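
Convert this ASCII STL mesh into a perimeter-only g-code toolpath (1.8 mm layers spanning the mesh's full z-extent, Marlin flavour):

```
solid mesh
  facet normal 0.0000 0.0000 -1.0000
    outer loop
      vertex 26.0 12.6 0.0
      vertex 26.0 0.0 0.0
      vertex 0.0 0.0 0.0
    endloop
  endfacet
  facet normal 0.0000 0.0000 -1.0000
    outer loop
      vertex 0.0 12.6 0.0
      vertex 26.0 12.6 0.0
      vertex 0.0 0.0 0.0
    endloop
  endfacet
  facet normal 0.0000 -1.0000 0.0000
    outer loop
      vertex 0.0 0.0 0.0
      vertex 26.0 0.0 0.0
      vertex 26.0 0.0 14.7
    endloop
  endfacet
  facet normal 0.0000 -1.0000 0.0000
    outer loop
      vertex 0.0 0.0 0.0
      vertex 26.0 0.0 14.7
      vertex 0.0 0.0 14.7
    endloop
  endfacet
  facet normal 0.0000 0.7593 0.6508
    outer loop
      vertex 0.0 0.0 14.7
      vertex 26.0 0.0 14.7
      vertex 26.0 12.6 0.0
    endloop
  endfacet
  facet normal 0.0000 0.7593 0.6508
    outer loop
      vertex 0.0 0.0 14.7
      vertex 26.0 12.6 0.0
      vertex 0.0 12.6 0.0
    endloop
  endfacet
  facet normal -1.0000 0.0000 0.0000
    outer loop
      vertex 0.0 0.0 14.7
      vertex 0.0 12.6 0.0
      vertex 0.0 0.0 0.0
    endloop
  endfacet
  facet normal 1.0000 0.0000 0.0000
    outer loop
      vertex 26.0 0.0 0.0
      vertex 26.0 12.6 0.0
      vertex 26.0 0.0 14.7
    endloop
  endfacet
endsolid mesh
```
; perimeter-only toolpath
G21 ; units = mm
G90 ; absolute positioning
G28 ; home
; layer 1
G0 Z1.8
G0 X0.0 Y0.0
G1 X26.0 Y0.0
G1 X26.0 Y11.0
G1 X0.0 Y11.0
G1 X0.0 Y0.0
; layer 2
G0 Z3.7
G0 X0.0 Y0.0
G1 X26.0 Y0.0
G1 X26.0 Y9.4
G1 X0.0 Y9.4
G1 X0.0 Y0.0
; layer 3
G0 Z5.5
G0 X0.0 Y0.0
G1 X26.0 Y0.0
G1 X26.0 Y7.9
G1 X0.0 Y7.9
G1 X0.0 Y0.0
; layer 4
G0 Z7.3
G0 X0.0 Y0.0
G1 X26.0 Y0.0
G1 X26.0 Y6.3
G1 X0.0 Y6.3
G1 X0.0 Y0.0
; layer 5
G0 Z9.2
G0 X0.0 Y0.0
G1 X26.0 Y0.0
G1 X26.0 Y4.7
G1 X0.0 Y4.7
G1 X0.0 Y0.0
; layer 6
G0 Z11.0
G0 X0.0 Y0.0
G1 X26.0 Y0.0
G1 X26.0 Y3.2
G1 X0.0 Y3.2
G1 X0.0 Y0.0
; layer 7
G0 Z12.9
G0 X0.0 Y0.0
G1 X26.0 Y0.0
G1 X26.0 Y1.6
G1 X0.0 Y1.6
G1 X0.0 Y0.0
M2 ; end

The solid is a wedge (ramp): 26 × 12.6 mm base, rising to 14.7 mm along the y=0 edge and sloping linearly to z=0 at y=12.6. Slicing at Δz = 1.8 mm — 8 equal slices spanning the solid's height, so layer i sits at z = i·h/8 — gives 7 non-empty perimeters. Each is a 4-segment closed polygon; G0 lifts to the layer z and rapids to the start vertex, then G1 traces the edges. The cross-section shrinks linearly with z (the slice at the apex is degenerate and omitted).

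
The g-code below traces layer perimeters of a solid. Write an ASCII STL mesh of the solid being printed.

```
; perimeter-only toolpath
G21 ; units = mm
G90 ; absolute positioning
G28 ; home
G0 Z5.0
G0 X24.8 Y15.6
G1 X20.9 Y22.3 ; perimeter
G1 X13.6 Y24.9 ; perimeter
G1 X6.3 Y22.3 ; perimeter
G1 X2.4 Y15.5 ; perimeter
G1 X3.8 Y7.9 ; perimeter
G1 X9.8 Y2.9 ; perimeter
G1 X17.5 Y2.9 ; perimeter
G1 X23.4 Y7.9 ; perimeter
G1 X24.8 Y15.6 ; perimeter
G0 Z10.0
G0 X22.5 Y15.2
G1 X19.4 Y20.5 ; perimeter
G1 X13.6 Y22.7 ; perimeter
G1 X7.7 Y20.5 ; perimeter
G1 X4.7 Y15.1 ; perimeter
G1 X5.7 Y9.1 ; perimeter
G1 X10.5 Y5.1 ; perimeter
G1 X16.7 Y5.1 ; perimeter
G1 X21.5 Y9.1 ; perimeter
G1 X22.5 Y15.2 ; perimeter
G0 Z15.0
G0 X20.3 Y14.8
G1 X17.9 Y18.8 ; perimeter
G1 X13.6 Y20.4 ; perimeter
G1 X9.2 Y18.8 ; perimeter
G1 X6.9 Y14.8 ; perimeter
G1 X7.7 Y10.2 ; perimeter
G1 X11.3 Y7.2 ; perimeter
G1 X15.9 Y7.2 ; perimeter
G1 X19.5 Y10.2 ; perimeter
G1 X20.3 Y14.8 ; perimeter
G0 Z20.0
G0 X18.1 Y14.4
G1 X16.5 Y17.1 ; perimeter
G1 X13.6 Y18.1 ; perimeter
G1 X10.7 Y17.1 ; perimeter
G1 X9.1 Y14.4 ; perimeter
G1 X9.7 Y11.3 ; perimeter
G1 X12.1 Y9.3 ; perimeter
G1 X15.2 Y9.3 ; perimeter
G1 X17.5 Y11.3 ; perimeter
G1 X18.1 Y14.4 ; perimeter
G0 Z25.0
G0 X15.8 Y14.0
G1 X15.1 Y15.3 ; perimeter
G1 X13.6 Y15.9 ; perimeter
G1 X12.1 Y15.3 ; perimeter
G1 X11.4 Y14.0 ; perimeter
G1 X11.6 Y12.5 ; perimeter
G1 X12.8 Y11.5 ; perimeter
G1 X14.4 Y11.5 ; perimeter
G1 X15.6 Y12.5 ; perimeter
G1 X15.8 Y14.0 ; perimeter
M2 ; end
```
solid part
  facet normal 0.0000 0.0000 -1.0000
    outer loop
      vertex 13.6 27.2 0.0
      vertex 22.3 24.0 0.0
      vertex 27.0 16.0 0.0
    endloop
  endfacet
  facet normal 0.0000 0.0000 -1.0000
    outer loop
      vertex 4.8 24.0 0.0
      vertex 13.6 27.2 0.0
      vertex 27.0 16.0 0.0
    endloop
  endfacet
  facet normal 0.0000 0.0000 -1.0000
    outer loop
      vertex 0.2 15.9 0.0
      vertex 4.8 24.0 0.0
      vertex 27.0 16.0 0.0
    endloop
  endfacet
  facet normal 0.0000 0.0000 -1.0000
    outer loop
      vertex 1.8 6.8 0.0
      vertex 0.2 15.9 0.0
      vertex 27.0 16.0 0.0
    endloop
  endfacet
  facet normal 0.0000 0.0000 -1.0000
    outer loop
      vertex 9.0 0.8 0.0
      vertex 1.8 6.8 0.0
      vertex 27.0 16.0 0.0
    endloop
  endfacet
  facet normal 0.0000 0.0000 -1.0000
    outer loop
      vertex 18.3 0.8 0.0
      vertex 9.0 0.8 0.0
      vertex 27.0 16.0 0.0
    endloop
  endfacet
  facet normal 0.0000 0.0000 -1.0000
    outer loop
      vertex 25.4 6.8 0.0
      vertex 18.3 0.8 0.0
      vertex 27.0 16.0 0.0
    endloop
  endfacet
  facet normal 0.7933 0.4661 0.3916
    outer loop
      vertex 27.0 16.0 0.0
      vertex 22.3 24.0 0.0
      vertex 13.6 13.6 30.0
    endloop
  endfacet
  facet normal 0.3176 0.8636 0.3915
    outer loop
      vertex 22.3 24.0 0.0
      vertex 13.6 27.2 0.0
      vertex 13.6 13.6 30.0
    endloop
  endfacet
  facet normal -0.3144 0.8646 0.3920
    outer loop
      vertex 13.6 27.2 0.0
      vertex 4.8 24.0 0.0
      vertex 13.6 13.6 30.0
    endloop
  endfacet
  facet normal -0.7999 0.4543 0.3921
    outer loop
      vertex 4.8 24.0 0.0
      vertex 0.2 15.9 0.0
      vertex 13.6 13.6 30.0
    endloop
  endfacet
  facet normal -0.9059 -0.1593 0.3924
    outer loop
      vertex 0.2 15.9 0.0
      vertex 1.8 6.8 0.0
      vertex 13.6 13.6 30.0
    endloop
  endfacet
  facet normal -0.5890 -0.7068 0.3919
    outer loop
      vertex 1.8 6.8 0.0
      vertex 9.0 0.8 0.0
      vertex 13.6 13.6 30.0
    endloop
  endfacet
  facet normal 0.0000 -0.9198 0.3924
    outer loop
      vertex 9.0 0.8 0.0
      vertex 18.3 0.8 0.0
      vertex 13.6 13.6 30.0
    endloop
  endfacet
  facet normal 0.5936 -0.7024 0.3927
    outer loop
      vertex 18.3 0.8 0.0
      vertex 25.4 6.8 0.0
      vertex 13.6 13.6 30.0
    endloop
  endfacet
  facet normal 0.9063 -0.1576 0.3922
    outer loop
      vertex 25.4 6.8 0.0
      vertex 27.0 16.0 0.0
      vertex 13.6 13.6 30.0
    endloop
  endfacet
endsolid part

The G0 Z moves step by Δz≈5.0 mm. The G1 loops shrink linearly with z, so the solid tapers from its base footprint up to z≈30. Closing with a flat bottom cap and the tapered top and triangulating gives 16 facets — a regular 9-sided pyramid, base circumscribed radius ≈ 13.6 mm, apex at z ≈ 30 mm.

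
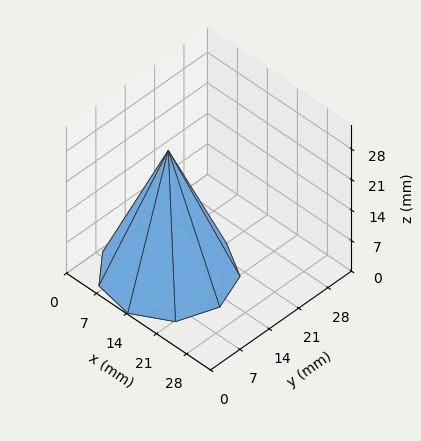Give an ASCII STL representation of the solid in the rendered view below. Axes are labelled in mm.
Reading the render: the shape is a regular 9-sided pyramid, base circumscribed radius ≈ 12 mm, apex at z ≈ 28 mm (dimensions read to the nearest mm from the axis ticks). For the STL, each face is triangulated and given an outward normal.

solid part
  facet normal 0.0000 0.0000 -1.0000
    outer loop
      vertex 14.1 23.8 0.0
      vertex 21.2 19.7 0.0
      vertex 24.0 12.0 0.0
    endloop
  endfacet
  facet normal 0.0000 0.0000 -1.0000
    outer loop
      vertex 6.0 22.4 0.0
      vertex 14.1 23.8 0.0
      vertex 24.0 12.0 0.0
    endloop
  endfacet
  facet normal 0.0000 0.0000 -1.0000
    outer loop
      vertex 0.7 16.1 0.0
      vertex 6.0 22.4 0.0
      vertex 24.0 12.0 0.0
    endloop
  endfacet
  facet normal 0.0000 0.0000 -1.0000
    outer loop
      vertex 0.7 7.9 0.0
      vertex 0.7 16.1 0.0
      vertex 24.0 12.0 0.0
    endloop
  endfacet
  facet normal 0.0000 0.0000 -1.0000
    outer loop
      vertex 6.0 1.6 0.0
      vertex 0.7 7.9 0.0
      vertex 24.0 12.0 0.0
    endloop
  endfacet
  facet normal 0.0000 0.0000 -1.0000
    outer loop
      vertex 14.1 0.2 0.0
      vertex 6.0 1.6 0.0
      vertex 24.0 12.0 0.0
    endloop
  endfacet
  facet normal 0.0000 0.0000 -1.0000
    outer loop
      vertex 21.2 4.3 0.0
      vertex 14.1 0.2 0.0
      vertex 24.0 12.0 0.0
    endloop
  endfacet
  facet normal 0.8717 0.3170 0.3736
    outer loop
      vertex 24.0 12.0 0.0
      vertex 21.2 19.7 0.0
      vertex 12.0 12.0 28.0
    endloop
  endfacet
  facet normal 0.4639 0.8034 0.3734
    outer loop
      vertex 21.2 19.7 0.0
      vertex 14.1 23.8 0.0
      vertex 12.0 12.0 28.0
    endloop
  endfacet
  facet normal -0.1580 0.9141 0.3734
    outer loop
      vertex 14.1 23.8 0.0
      vertex 6.0 22.4 0.0
      vertex 12.0 12.0 28.0
    endloop
  endfacet
  facet normal -0.7097 0.5971 0.3739
    outer loop
      vertex 6.0 22.4 0.0
      vertex 0.7 16.1 0.0
      vertex 12.0 12.0 28.0
    endloop
  endfacet
  facet normal -0.9273 0.0000 0.3742
    outer loop
      vertex 0.7 16.1 0.0
      vertex 0.7 7.9 0.0
      vertex 12.0 12.0 28.0
    endloop
  endfacet
  facet normal -0.7097 -0.5971 0.3739
    outer loop
      vertex 0.7 7.9 0.0
      vertex 6.0 1.6 0.0
      vertex 12.0 12.0 28.0
    endloop
  endfacet
  facet normal -0.1580 -0.9141 0.3734
    outer loop
      vertex 6.0 1.6 0.0
      vertex 14.1 0.2 0.0
      vertex 12.0 12.0 28.0
    endloop
  endfacet
  facet normal 0.4639 -0.8034 0.3734
    outer loop
      vertex 14.1 0.2 0.0
      vertex 21.2 4.3 0.0
      vertex 12.0 12.0 28.0
    endloop
  endfacet
  facet normal 0.8717 -0.3170 0.3736
    outer loop
      vertex 21.2 4.3 0.0
      vertex 24.0 12.0 0.0
      vertex 12.0 12.0 28.0
    endloop
  endfacet
endsolid part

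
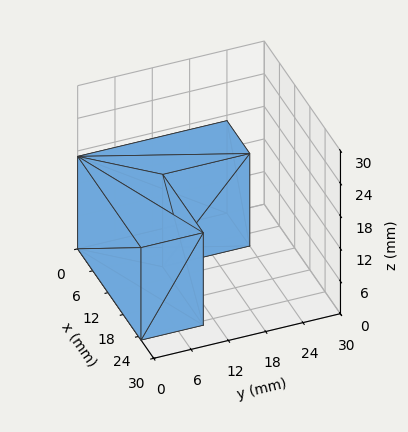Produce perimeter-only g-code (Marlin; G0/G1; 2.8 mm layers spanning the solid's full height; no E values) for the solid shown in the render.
Reading the render: the shape is an L-shaped prism: outer 25 × 24 mm, arm thicknesses ≈ 10 mm (horizontal) and 9 mm (vertical), extruded 17 mm in z (dimensions read to the nearest mm from the axis ticks). For the g-code, the solid's height is divided into equal slices at the stated Δz and each level perimeter traced with G1 moves after a G0 lift.

; perimeter-only toolpath
G21 ; units = mm
G90 ; absolute positioning
G28 ; home
; layer 1
G0 Z2.8
G0 X0.0 Y0.0
G1 X25.0 Y0.0
G1 X25.0 Y10.0
G1 X9.0 Y10.0
G1 X9.0 Y24.0
G1 X0.0 Y24.0
G1 X0.0 Y0.0
; layer 2
G0 Z5.7
G0 X0.0 Y0.0
G1 X25.0 Y0.0
G1 X25.0 Y10.0
G1 X9.0 Y10.0
G1 X9.0 Y24.0
G1 X0.0 Y24.0
G1 X0.0 Y0.0
; layer 3
G0 Z8.5
G0 X0.0 Y0.0
G1 X25.0 Y0.0
G1 X25.0 Y10.0
G1 X9.0 Y10.0
G1 X9.0 Y24.0
G1 X0.0 Y24.0
G1 X0.0 Y0.0
; layer 4
G0 Z11.3
G0 X0.0 Y0.0
G1 X25.0 Y0.0
G1 X25.0 Y10.0
G1 X9.0 Y10.0
G1 X9.0 Y24.0
G1 X0.0 Y24.0
G1 X0.0 Y0.0
; layer 5
G0 Z14.2
G0 X0.0 Y0.0
G1 X25.0 Y0.0
G1 X25.0 Y10.0
G1 X9.0 Y10.0
G1 X9.0 Y24.0
G1 X0.0 Y24.0
G1 X0.0 Y0.0
; layer 6
G0 Z17.0
G0 X0.0 Y0.0
G1 X25.0 Y0.0
G1 X25.0 Y10.0
G1 X9.0 Y10.0
G1 X9.0 Y24.0
G1 X0.0 Y24.0
G1 X0.0 Y0.0
M2 ; end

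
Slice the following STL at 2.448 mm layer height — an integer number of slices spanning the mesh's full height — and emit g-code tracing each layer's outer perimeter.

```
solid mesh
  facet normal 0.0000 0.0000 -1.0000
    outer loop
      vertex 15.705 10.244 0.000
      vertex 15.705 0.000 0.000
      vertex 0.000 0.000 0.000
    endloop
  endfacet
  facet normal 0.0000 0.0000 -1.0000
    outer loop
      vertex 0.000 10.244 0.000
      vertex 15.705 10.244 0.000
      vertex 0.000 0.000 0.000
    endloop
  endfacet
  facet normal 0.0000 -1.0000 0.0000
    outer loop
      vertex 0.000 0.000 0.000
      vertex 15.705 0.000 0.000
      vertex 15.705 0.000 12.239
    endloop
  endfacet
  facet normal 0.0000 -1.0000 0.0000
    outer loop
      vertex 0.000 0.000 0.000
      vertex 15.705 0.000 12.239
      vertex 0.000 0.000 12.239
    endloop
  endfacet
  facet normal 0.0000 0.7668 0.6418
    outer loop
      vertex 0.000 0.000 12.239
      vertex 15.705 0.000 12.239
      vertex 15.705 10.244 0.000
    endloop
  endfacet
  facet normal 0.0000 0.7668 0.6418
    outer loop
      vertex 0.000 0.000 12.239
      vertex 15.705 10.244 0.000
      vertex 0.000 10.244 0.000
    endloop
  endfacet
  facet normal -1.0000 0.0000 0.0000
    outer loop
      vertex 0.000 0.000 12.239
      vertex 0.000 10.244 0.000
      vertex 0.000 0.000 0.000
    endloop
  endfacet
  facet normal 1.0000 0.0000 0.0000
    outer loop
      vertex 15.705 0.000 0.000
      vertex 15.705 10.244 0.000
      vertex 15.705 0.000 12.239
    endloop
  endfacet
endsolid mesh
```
; perimeter-only toolpath
G21 ; units = mm
G90 ; absolute positioning
G28 ; home
; layer 1
G0 Z2.448
G0 X0.000 Y0.000
G1 X15.705 Y0.000
G1 X15.705 Y8.195
G1 X0.000 Y8.195
G1 X0.000 Y0.000
; layer 2
G0 Z4.896
G0 X0.000 Y0.000
G1 X15.705 Y0.000
G1 X15.705 Y6.146
G1 X0.000 Y6.146
G1 X0.000 Y0.000
; layer 3
G0 Z7.343
G0 X0.000 Y0.000
G1 X15.705 Y0.000
G1 X15.705 Y4.098
G1 X0.000 Y4.098
G1 X0.000 Y0.000
; layer 4
G0 Z9.791
G0 X0.000 Y0.000
G1 X15.705 Y0.000
G1 X15.705 Y2.049
G1 X0.000 Y2.049
G1 X0.000 Y0.000
M2 ; end

The solid is a wedge (ramp): 15.7 × 10.2 mm base, rising to 12.2 mm along the y=0 edge and sloping linearly to z=0 at y=10.2. Slicing at Δz = 2.448 mm — 5 equal slices spanning the solid's height, so layer i sits at z = i·h/5 — gives 4 non-empty perimeters. Each is a 4-segment closed polygon; G0 lifts to the layer z and rapids to the start vertex, then G1 traces the edges. The cross-section shrinks linearly with z (the slice at the apex is degenerate and omitted).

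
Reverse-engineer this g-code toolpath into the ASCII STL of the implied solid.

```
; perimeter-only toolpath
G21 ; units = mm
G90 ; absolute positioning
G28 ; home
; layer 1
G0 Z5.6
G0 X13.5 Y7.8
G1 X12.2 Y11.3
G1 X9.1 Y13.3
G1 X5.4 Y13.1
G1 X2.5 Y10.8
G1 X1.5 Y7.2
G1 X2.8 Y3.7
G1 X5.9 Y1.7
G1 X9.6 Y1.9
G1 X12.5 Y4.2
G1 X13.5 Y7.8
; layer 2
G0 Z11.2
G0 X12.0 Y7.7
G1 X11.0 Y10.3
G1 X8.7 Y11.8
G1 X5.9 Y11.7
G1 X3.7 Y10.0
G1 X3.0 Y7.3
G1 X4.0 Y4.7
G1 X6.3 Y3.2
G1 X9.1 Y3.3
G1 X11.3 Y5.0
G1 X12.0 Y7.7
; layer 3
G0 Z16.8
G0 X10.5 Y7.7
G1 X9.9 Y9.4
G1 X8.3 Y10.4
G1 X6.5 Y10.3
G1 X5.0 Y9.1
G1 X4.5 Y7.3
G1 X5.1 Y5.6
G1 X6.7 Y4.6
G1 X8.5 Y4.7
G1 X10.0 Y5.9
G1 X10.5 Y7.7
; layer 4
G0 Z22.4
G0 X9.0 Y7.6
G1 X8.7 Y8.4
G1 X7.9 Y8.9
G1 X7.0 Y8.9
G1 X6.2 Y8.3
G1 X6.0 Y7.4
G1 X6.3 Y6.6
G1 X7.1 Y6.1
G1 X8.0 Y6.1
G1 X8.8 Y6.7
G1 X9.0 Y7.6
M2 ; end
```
solid part
  facet normal 0.0000 0.0000 -1.0000
    outer loop
      vertex 9.5 14.7 0.0
      vertex 13.4 12.2 0.0
      vertex 15.0 7.9 0.0
    endloop
  endfacet
  facet normal 0.0000 0.0000 -1.0000
    outer loop
      vertex 4.9 14.5 0.0
      vertex 9.5 14.7 0.0
      vertex 15.0 7.9 0.0
    endloop
  endfacet
  facet normal 0.0000 0.0000 -1.0000
    outer loop
      vertex 1.2 11.6 0.0
      vertex 4.9 14.5 0.0
      vertex 15.0 7.9 0.0
    endloop
  endfacet
  facet normal 0.0000 0.0000 -1.0000
    outer loop
      vertex 0.0 7.1 0.0
      vertex 1.2 11.6 0.0
      vertex 15.0 7.9 0.0
    endloop
  endfacet
  facet normal 0.0000 0.0000 -1.0000
    outer loop
      vertex 1.6 2.8 0.0
      vertex 0.0 7.1 0.0
      vertex 15.0 7.9 0.0
    endloop
  endfacet
  facet normal 0.0000 0.0000 -1.0000
    outer loop
      vertex 5.5 0.3 0.0
      vertex 1.6 2.8 0.0
      vertex 15.0 7.9 0.0
    endloop
  endfacet
  facet normal 0.0000 0.0000 -1.0000
    outer loop
      vertex 10.1 0.5 0.0
      vertex 5.5 0.3 0.0
      vertex 15.0 7.9 0.0
    endloop
  endfacet
  facet normal 0.0000 0.0000 -1.0000
    outer loop
      vertex 13.8 3.4 0.0
      vertex 10.1 0.5 0.0
      vertex 15.0 7.9 0.0
    endloop
  endfacet
  facet normal 0.9079 0.3378 0.2480
    outer loop
      vertex 15.0 7.9 0.0
      vertex 13.4 12.2 0.0
      vertex 7.5 7.5 28.0
    endloop
  endfacet
  facet normal 0.5229 0.8158 0.2471
    outer loop
      vertex 13.4 12.2 0.0
      vertex 9.5 14.7 0.0
      vertex 7.5 7.5 28.0
    endloop
  endfacet
  facet normal -0.0421 0.9684 0.2460
    outer loop
      vertex 9.5 14.7 0.0
      vertex 4.9 14.5 0.0
      vertex 7.5 7.5 28.0
    endloop
  endfacet
  facet normal -0.5979 0.7628 0.2462
    outer loop
      vertex 4.9 14.5 0.0
      vertex 1.2 11.6 0.0
      vertex 7.5 7.5 28.0
    endloop
  endfacet
  facet normal -0.9362 0.2497 0.2472
    outer loop
      vertex 1.2 11.6 0.0
      vertex 0.0 7.1 0.0
      vertex 7.5 7.5 28.0
    endloop
  endfacet
  facet normal -0.9079 -0.3378 0.2480
    outer loop
      vertex 0.0 7.1 0.0
      vertex 1.6 2.8 0.0
      vertex 7.5 7.5 28.0
    endloop
  endfacet
  facet normal -0.5229 -0.8158 0.2471
    outer loop
      vertex 1.6 2.8 0.0
      vertex 5.5 0.3 0.0
      vertex 7.5 7.5 28.0
    endloop
  endfacet
  facet normal 0.0421 -0.9684 0.2460
    outer loop
      vertex 5.5 0.3 0.0
      vertex 10.1 0.5 0.0
      vertex 7.5 7.5 28.0
    endloop
  endfacet
  facet normal 0.5979 -0.7628 0.2462
    outer loop
      vertex 10.1 0.5 0.0
      vertex 13.8 3.4 0.0
      vertex 7.5 7.5 28.0
    endloop
  endfacet
  facet normal 0.9362 -0.2497 0.2472
    outer loop
      vertex 13.8 3.4 0.0
      vertex 15.0 7.9 0.0
      vertex 7.5 7.5 28.0
    endloop
  endfacet
endsolid part

The G0 Z moves step by Δz≈5.6 mm. The G1 loops shrink linearly with z, so the solid tapers from its base footprint up to z≈28. Closing with a flat bottom cap and the tapered top and triangulating gives 18 facets — a regular 10-sided pyramid, base circumscribed radius ≈ 7.5 mm, apex at z ≈ 28 mm.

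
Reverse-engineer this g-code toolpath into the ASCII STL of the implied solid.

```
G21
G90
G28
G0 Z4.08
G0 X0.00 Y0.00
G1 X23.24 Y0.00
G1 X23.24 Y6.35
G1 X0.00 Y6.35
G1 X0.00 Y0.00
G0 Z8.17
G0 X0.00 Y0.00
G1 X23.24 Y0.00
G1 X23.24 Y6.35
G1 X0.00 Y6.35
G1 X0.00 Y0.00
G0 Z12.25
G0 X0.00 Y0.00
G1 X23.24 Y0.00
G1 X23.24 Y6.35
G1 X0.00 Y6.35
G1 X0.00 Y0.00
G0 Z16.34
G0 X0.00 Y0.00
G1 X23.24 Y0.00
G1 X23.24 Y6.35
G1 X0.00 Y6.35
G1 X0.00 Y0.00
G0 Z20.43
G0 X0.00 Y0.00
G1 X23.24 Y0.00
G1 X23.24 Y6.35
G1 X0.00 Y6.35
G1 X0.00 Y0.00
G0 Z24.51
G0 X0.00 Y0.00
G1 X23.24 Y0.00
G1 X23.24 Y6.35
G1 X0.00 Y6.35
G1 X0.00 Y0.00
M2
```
solid part
  facet normal 0.0000 0.0000 -1.0000
    outer loop
      vertex 23.24 6.35 0.00
      vertex 23.24 0.00 0.00
      vertex 0.00 0.00 0.00
    endloop
  endfacet
  facet normal 0.0000 0.0000 -1.0000
    outer loop
      vertex 0.00 6.35 0.00
      vertex 23.24 6.35 0.00
      vertex 0.00 0.00 0.00
    endloop
  endfacet
  facet normal 0.0000 0.0000 1.0000
    outer loop
      vertex 0.00 0.00 24.51
      vertex 23.24 0.00 24.51
      vertex 23.24 6.35 24.51
    endloop
  endfacet
  facet normal 0.0000 0.0000 1.0000
    outer loop
      vertex 0.00 0.00 24.51
      vertex 23.24 6.35 24.51
      vertex 0.00 6.35 24.51
    endloop
  endfacet
  facet normal 0.0000 -1.0000 0.0000
    outer loop
      vertex 0.00 0.00 0.00
      vertex 23.24 0.00 0.00
      vertex 23.24 0.00 24.51
    endloop
  endfacet
  facet normal 0.0000 -1.0000 0.0000
    outer loop
      vertex 0.00 0.00 0.00
      vertex 23.24 0.00 24.51
      vertex 0.00 0.00 24.51
    endloop
  endfacet
  facet normal 0.0000 1.0000 0.0000
    outer loop
      vertex 23.24 6.35 24.51
      vertex 23.24 6.35 0.00
      vertex 0.00 6.35 0.00
    endloop
  endfacet
  facet normal 0.0000 1.0000 0.0000
    outer loop
      vertex 0.00 6.35 24.51
      vertex 23.24 6.35 24.51
      vertex 0.00 6.35 0.00
    endloop
  endfacet
  facet normal -1.0000 0.0000 0.0000
    outer loop
      vertex 0.00 6.35 24.51
      vertex 0.00 6.35 0.00
      vertex 0.00 0.00 0.00
    endloop
  endfacet
  facet normal -1.0000 0.0000 0.0000
    outer loop
      vertex 0.00 0.00 24.51
      vertex 0.00 6.35 24.51
      vertex 0.00 0.00 0.00
    endloop
  endfacet
  facet normal 1.0000 0.0000 0.0000
    outer loop
      vertex 23.24 0.00 0.00
      vertex 23.24 6.35 0.00
      vertex 23.24 6.35 24.51
    endloop
  endfacet
  facet normal 1.0000 0.0000 0.0000
    outer loop
      vertex 23.24 0.00 0.00
      vertex 23.24 6.35 24.51
      vertex 23.24 0.00 24.51
    endloop
  endfacet
endsolid part

The G0 Z moves step by Δz≈4.08 mm. Every layer's G1 loop is the same polygon, so the solid is a straight extrusion of it from z=0 to z≈24.5. Closing with flat bottom and top caps and triangulating gives 12 facets — a rectangular box, roughly 23.2 × 6.35 mm footprint and 24.5 mm tall.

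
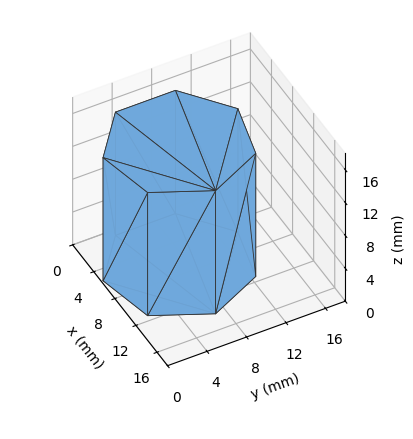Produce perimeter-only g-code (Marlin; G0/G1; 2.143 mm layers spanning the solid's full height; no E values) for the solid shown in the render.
Reading the render: the shape is a regular 7-sided prism (a cylinder approximated with 7 flat sides), circumscribed radius ≈ 7 mm, height ≈ 15 mm (dimensions read to the nearest mm from the axis ticks). For the g-code, the solid's height is divided into equal slices at the stated Δz and each level perimeter traced with G1 moves after a G0 lift.

; perimeter-only toolpath
G21 ; units = mm
G90 ; absolute positioning
G28 ; home
; layer 1
G0 Z2.143
G0 X14.000 Y7.000
G1 X11.364 Y12.473
G1 X5.442 Y13.824
G1 X0.693 Y10.037
G1 X0.693 Y3.963
G1 X5.442 Y0.176
G1 X11.364 Y1.527
G1 X14.000 Y7.000
; layer 2
G0 Z4.286
G0 X14.000 Y7.000
G1 X11.364 Y12.473
G1 X5.442 Y13.824
G1 X0.693 Y10.037
G1 X0.693 Y3.963
G1 X5.442 Y0.176
G1 X11.364 Y1.527
G1 X14.000 Y7.000
; layer 3
G0 Z6.429
G0 X14.000 Y7.000
G1 X11.364 Y12.473
G1 X5.442 Y13.824
G1 X0.693 Y10.037
G1 X0.693 Y3.963
G1 X5.442 Y0.176
G1 X11.364 Y1.527
G1 X14.000 Y7.000
; layer 4
G0 Z8.571
G0 X14.000 Y7.000
G1 X11.364 Y12.473
G1 X5.442 Y13.824
G1 X0.693 Y10.037
G1 X0.693 Y3.963
G1 X5.442 Y0.176
G1 X11.364 Y1.527
G1 X14.000 Y7.000
; layer 5
G0 Z10.714
G0 X14.000 Y7.000
G1 X11.364 Y12.473
G1 X5.442 Y13.824
G1 X0.693 Y10.037
G1 X0.693 Y3.963
G1 X5.442 Y0.176
G1 X11.364 Y1.527
G1 X14.000 Y7.000
; layer 6
G0 Z12.857
G0 X14.000 Y7.000
G1 X11.364 Y12.473
G1 X5.442 Y13.824
G1 X0.693 Y10.037
G1 X0.693 Y3.963
G1 X5.442 Y0.176
G1 X11.364 Y1.527
G1 X14.000 Y7.000
; layer 7
G0 Z15.000
G0 X14.000 Y7.000
G1 X11.364 Y12.473
G1 X5.442 Y13.824
G1 X0.693 Y10.037
G1 X0.693 Y3.963
G1 X5.442 Y0.176
G1 X11.364 Y1.527
G1 X14.000 Y7.000
M2 ; end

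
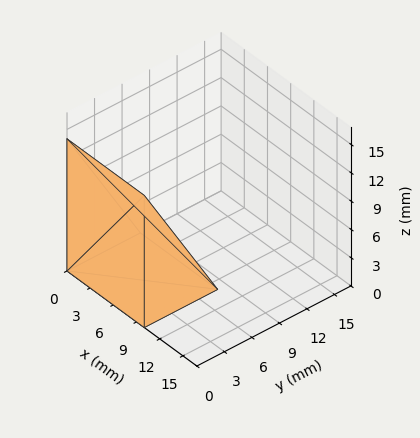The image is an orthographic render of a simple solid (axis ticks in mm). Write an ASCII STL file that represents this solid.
Reading the render: the shape is a wedge (ramp): 10 × 8 mm base, rising to 14 mm along the y=0 edge and sloping linearly to z=0 at y=8 (dimensions read to the nearest mm from the axis ticks). For the STL, each face is triangulated and given an outward normal.

solid part
  facet normal 0.0000 0.0000 -1.0000
    outer loop
      vertex 10.000 8.000 0.000
      vertex 10.000 0.000 0.000
      vertex 0.000 0.000 0.000
    endloop
  endfacet
  facet normal 0.0000 0.0000 -1.0000
    outer loop
      vertex 0.000 8.000 0.000
      vertex 10.000 8.000 0.000
      vertex 0.000 0.000 0.000
    endloop
  endfacet
  facet normal 0.0000 -1.0000 0.0000
    outer loop
      vertex 0.000 0.000 0.000
      vertex 10.000 0.000 0.000
      vertex 10.000 0.000 14.000
    endloop
  endfacet
  facet normal 0.0000 -1.0000 0.0000
    outer loop
      vertex 0.000 0.000 0.000
      vertex 10.000 0.000 14.000
      vertex 0.000 0.000 14.000
    endloop
  endfacet
  facet normal 0.0000 0.8682 0.4961
    outer loop
      vertex 0.000 0.000 14.000
      vertex 10.000 0.000 14.000
      vertex 10.000 8.000 0.000
    endloop
  endfacet
  facet normal 0.0000 0.8682 0.4961
    outer loop
      vertex 0.000 0.000 14.000
      vertex 10.000 8.000 0.000
      vertex 0.000 8.000 0.000
    endloop
  endfacet
  facet normal -1.0000 0.0000 0.0000
    outer loop
      vertex 0.000 0.000 14.000
      vertex 0.000 8.000 0.000
      vertex 0.000 0.000 0.000
    endloop
  endfacet
  facet normal 1.0000 0.0000 0.0000
    outer loop
      vertex 10.000 0.000 0.000
      vertex 10.000 8.000 0.000
      vertex 10.000 0.000 14.000
    endloop
  endfacet
endsolid part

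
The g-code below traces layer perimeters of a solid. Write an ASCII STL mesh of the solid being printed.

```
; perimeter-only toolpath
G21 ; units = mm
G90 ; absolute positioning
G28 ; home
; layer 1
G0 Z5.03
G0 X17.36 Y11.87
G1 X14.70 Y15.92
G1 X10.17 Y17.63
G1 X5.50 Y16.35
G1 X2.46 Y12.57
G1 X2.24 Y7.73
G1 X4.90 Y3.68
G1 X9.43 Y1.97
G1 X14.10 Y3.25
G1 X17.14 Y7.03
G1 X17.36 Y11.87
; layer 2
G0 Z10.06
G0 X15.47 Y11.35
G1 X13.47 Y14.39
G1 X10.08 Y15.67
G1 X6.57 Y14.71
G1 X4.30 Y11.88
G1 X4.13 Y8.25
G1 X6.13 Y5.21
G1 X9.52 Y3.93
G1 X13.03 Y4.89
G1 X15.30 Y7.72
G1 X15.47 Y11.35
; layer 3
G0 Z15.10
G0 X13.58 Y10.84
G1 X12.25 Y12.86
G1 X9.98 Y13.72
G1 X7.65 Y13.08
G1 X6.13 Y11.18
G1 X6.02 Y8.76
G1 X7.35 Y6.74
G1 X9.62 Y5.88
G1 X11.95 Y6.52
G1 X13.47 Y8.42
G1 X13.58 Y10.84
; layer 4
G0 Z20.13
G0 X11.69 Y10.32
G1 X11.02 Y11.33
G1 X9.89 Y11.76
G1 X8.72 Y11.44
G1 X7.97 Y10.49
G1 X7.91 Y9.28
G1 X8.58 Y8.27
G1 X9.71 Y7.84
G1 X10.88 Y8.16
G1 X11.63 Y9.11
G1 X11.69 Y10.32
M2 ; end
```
solid part
  facet normal 0.0000 0.0000 -1.0000
    outer loop
      vertex 10.26 19.59 0.00
      vertex 15.92 17.45 0.00
      vertex 19.25 12.39 0.00
    endloop
  endfacet
  facet normal 0.0000 0.0000 -1.0000
    outer loop
      vertex 4.42 17.99 0.00
      vertex 10.26 19.59 0.00
      vertex 19.25 12.39 0.00
    endloop
  endfacet
  facet normal 0.0000 0.0000 -1.0000
    outer loop
      vertex 0.63 13.26 0.00
      vertex 4.42 17.99 0.00
      vertex 19.25 12.39 0.00
    endloop
  endfacet
  facet normal 0.0000 0.0000 -1.0000
    outer loop
      vertex 0.35 7.21 0.00
      vertex 0.63 13.26 0.00
      vertex 19.25 12.39 0.00
    endloop
  endfacet
  facet normal 0.0000 0.0000 -1.0000
    outer loop
      vertex 3.68 2.15 0.00
      vertex 0.35 7.21 0.00
      vertex 19.25 12.39 0.00
    endloop
  endfacet
  facet normal 0.0000 0.0000 -1.0000
    outer loop
      vertex 9.34 0.01 0.00
      vertex 3.68 2.15 0.00
      vertex 19.25 12.39 0.00
    endloop
  endfacet
  facet normal 0.0000 0.0000 -1.0000
    outer loop
      vertex 15.18 1.61 0.00
      vertex 9.34 0.01 0.00
      vertex 19.25 12.39 0.00
    endloop
  endfacet
  facet normal 0.0000 0.0000 -1.0000
    outer loop
      vertex 18.97 6.34 0.00
      vertex 15.18 1.61 0.00
      vertex 19.25 12.39 0.00
    endloop
  endfacet
  facet normal 0.7833 0.5155 0.3473
    outer loop
      vertex 19.25 12.39 0.00
      vertex 15.92 17.45 0.00
      vertex 9.80 9.80 25.16
    endloop
  endfacet
  facet normal 0.3316 0.8771 0.3474
    outer loop
      vertex 15.92 17.45 0.00
      vertex 10.26 19.59 0.00
      vertex 9.80 9.80 25.16
    endloop
  endfacet
  facet normal -0.2478 0.9044 0.3474
    outer loop
      vertex 10.26 19.59 0.00
      vertex 4.42 17.99 0.00
      vertex 9.80 9.80 25.16
    endloop
  endfacet
  facet normal -0.7318 0.5864 0.3474
    outer loop
      vertex 4.42 17.99 0.00
      vertex 0.63 13.26 0.00
      vertex 9.80 9.80 25.16
    endloop
  endfacet
  facet normal -0.9367 0.0434 0.3474
    outer loop
      vertex 0.63 13.26 0.00
      vertex 0.35 7.21 0.00
      vertex 9.80 9.80 25.16
    endloop
  endfacet
  facet normal -0.7833 -0.5155 0.3473
    outer loop
      vertex 0.35 7.21 0.00
      vertex 3.68 2.15 0.00
      vertex 9.80 9.80 25.16
    endloop
  endfacet
  facet normal -0.3316 -0.8771 0.3474
    outer loop
      vertex 3.68 2.15 0.00
      vertex 9.34 0.01 0.00
      vertex 9.80 9.80 25.16
    endloop
  endfacet
  facet normal 0.2478 -0.9044 0.3474
    outer loop
      vertex 9.34 0.01 0.00
      vertex 15.18 1.61 0.00
      vertex 9.80 9.80 25.16
    endloop
  endfacet
  facet normal 0.7318 -0.5864 0.3474
    outer loop
      vertex 15.18 1.61 0.00
      vertex 18.97 6.34 0.00
      vertex 9.80 9.80 25.16
    endloop
  endfacet
  facet normal 0.9367 -0.0434 0.3474
    outer loop
      vertex 18.97 6.34 0.00
      vertex 19.25 12.39 0.00
      vertex 9.80 9.80 25.16
    endloop
  endfacet
endsolid part

The G0 Z moves step by Δz≈5.03 mm. The G1 loops shrink linearly with z, so the solid tapers from its base footprint up to z≈25.2. Closing with a flat bottom cap and the tapered top and triangulating gives 18 facets — a regular 10-sided pyramid, base circumscribed radius ≈ 9.8 mm, apex at z ≈ 25.2 mm.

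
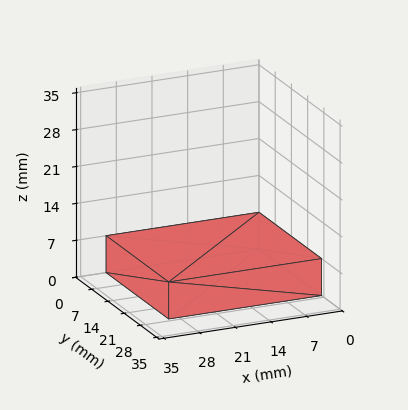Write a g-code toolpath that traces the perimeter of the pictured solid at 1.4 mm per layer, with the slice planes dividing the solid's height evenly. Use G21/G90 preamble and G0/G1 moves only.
Reading the render: the shape is a rectangular box, roughly 30 × 27 mm footprint and 7 mm tall (dimensions read to the nearest mm from the axis ticks). For the g-code, the solid's height is divided into equal slices at the stated Δz and each level perimeter traced with G1 moves after a G0 lift.

; perimeter-only toolpath
G21 ; units = mm
G90 ; absolute positioning
G28 ; home
; layer 1
G0 Z1.4
G0 X0.0 Y0.0
G1 X30.0 Y0.0
G1 X30.0 Y27.0
G1 X0.0 Y27.0
G1 X0.0 Y0.0
; layer 2
G0 Z2.8
G0 X0.0 Y0.0
G1 X30.0 Y0.0
G1 X30.0 Y27.0
G1 X0.0 Y27.0
G1 X0.0 Y0.0
; layer 3
G0 Z4.2
G0 X0.0 Y0.0
G1 X30.0 Y0.0
G1 X30.0 Y27.0
G1 X0.0 Y27.0
G1 X0.0 Y0.0
; layer 4
G0 Z5.6
G0 X0.0 Y0.0
G1 X30.0 Y0.0
G1 X30.0 Y27.0
G1 X0.0 Y27.0
G1 X0.0 Y0.0
; layer 5
G0 Z7.0
G0 X0.0 Y0.0
G1 X30.0 Y0.0
G1 X30.0 Y27.0
G1 X0.0 Y27.0
G1 X0.0 Y0.0
M2 ; end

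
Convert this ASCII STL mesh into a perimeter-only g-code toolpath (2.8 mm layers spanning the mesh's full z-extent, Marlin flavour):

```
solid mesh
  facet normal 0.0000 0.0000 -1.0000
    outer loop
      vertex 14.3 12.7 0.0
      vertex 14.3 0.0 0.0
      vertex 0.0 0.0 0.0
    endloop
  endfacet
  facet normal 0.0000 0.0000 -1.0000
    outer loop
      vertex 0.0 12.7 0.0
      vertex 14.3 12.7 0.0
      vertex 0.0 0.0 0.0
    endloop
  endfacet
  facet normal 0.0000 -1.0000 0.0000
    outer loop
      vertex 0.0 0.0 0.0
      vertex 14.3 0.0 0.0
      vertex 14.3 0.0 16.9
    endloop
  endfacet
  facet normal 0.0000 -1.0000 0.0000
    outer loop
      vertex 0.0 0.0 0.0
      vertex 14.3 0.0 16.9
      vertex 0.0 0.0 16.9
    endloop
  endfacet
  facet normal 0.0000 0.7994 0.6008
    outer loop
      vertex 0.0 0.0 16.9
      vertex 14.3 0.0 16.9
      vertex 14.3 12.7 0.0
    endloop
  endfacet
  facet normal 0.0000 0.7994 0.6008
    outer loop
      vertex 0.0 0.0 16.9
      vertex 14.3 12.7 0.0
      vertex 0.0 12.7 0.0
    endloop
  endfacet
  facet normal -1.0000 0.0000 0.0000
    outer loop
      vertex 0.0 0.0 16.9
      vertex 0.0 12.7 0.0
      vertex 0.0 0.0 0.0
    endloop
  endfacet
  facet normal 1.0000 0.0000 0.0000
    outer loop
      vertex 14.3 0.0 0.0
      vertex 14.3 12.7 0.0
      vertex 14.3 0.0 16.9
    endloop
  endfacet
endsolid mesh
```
; perimeter-only toolpath
G21 ; units = mm
G90 ; absolute positioning
G28 ; home
; layer 1
G0 Z2.8
G0 X0.0 Y0.0
G1 X14.3 Y0.0
G1 X14.3 Y10.6
G1 X0.0 Y10.6
G1 X0.0 Y0.0
; layer 2
G0 Z5.6
G0 X0.0 Y0.0
G1 X14.3 Y0.0
G1 X14.3 Y8.5
G1 X0.0 Y8.5
G1 X0.0 Y0.0
; layer 3
G0 Z8.4
G0 X0.0 Y0.0
G1 X14.3 Y0.0
G1 X14.3 Y6.3
G1 X0.0 Y6.3
G1 X0.0 Y0.0
; layer 4
G0 Z11.3
G0 X0.0 Y0.0
G1 X14.3 Y0.0
G1 X14.3 Y4.2
G1 X0.0 Y4.2
G1 X0.0 Y0.0
; layer 5
G0 Z14.1
G0 X0.0 Y0.0
G1 X14.3 Y0.0
G1 X14.3 Y2.1
G1 X0.0 Y2.1
G1 X0.0 Y0.0
M2 ; end

The solid is a wedge (ramp): 14.3 × 12.7 mm base, rising to 16.9 mm along the y=0 edge and sloping linearly to z=0 at y=12.7. Slicing at Δz = 2.8 mm — 6 equal slices spanning the solid's height, so layer i sits at z = i·h/6 — gives 5 non-empty perimeters. Each is a 4-segment closed polygon; G0 lifts to the layer z and rapids to the start vertex, then G1 traces the edges. The cross-section shrinks linearly with z (the slice at the apex is degenerate and omitted).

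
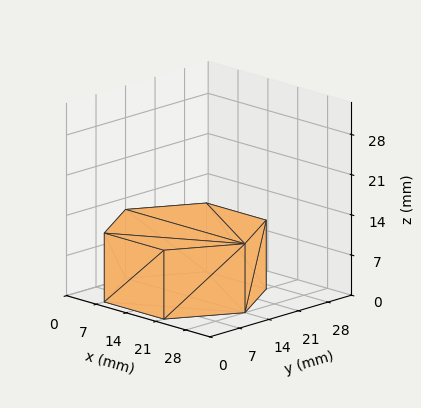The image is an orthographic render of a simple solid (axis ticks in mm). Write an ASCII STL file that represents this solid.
Reading the render: the shape is a regular 6-sided prism (a cylinder approximated with 6 flat sides), circumscribed radius ≈ 14 mm, height ≈ 12 mm (dimensions read to the nearest mm from the axis ticks). For the STL, each face is triangulated and given an outward normal.

solid part
  facet normal 0.0000 0.0000 -1.0000
    outer loop
      vertex 7.00 26.12 0.00
      vertex 21.00 26.12 0.00
      vertex 28.00 14.00 0.00
    endloop
  endfacet
  facet normal 0.0000 0.0000 -1.0000
    outer loop
      vertex 0.00 14.00 0.00
      vertex 7.00 26.12 0.00
      vertex 28.00 14.00 0.00
    endloop
  endfacet
  facet normal 0.0000 0.0000 -1.0000
    outer loop
      vertex 7.00 1.88 0.00
      vertex 0.00 14.00 0.00
      vertex 28.00 14.00 0.00
    endloop
  endfacet
  facet normal 0.0000 0.0000 -1.0000
    outer loop
      vertex 21.00 1.88 0.00
      vertex 7.00 1.88 0.00
      vertex 28.00 14.00 0.00
    endloop
  endfacet
  facet normal 0.0000 0.0000 1.0000
    outer loop
      vertex 28.00 14.00 12.00
      vertex 21.00 26.12 12.00
      vertex 7.00 26.12 12.00
    endloop
  endfacet
  facet normal 0.0000 0.0000 1.0000
    outer loop
      vertex 28.00 14.00 12.00
      vertex 7.00 26.12 12.00
      vertex 0.00 14.00 12.00
    endloop
  endfacet
  facet normal 0.0000 0.0000 1.0000
    outer loop
      vertex 28.00 14.00 12.00
      vertex 0.00 14.00 12.00
      vertex 7.00 1.88 12.00
    endloop
  endfacet
  facet normal 0.0000 0.0000 1.0000
    outer loop
      vertex 28.00 14.00 12.00
      vertex 7.00 1.88 12.00
      vertex 21.00 1.88 12.00
    endloop
  endfacet
  facet normal 0.8659 0.5001 0.0000
    outer loop
      vertex 28.00 14.00 0.00
      vertex 21.00 26.12 0.00
      vertex 21.00 26.12 12.00
    endloop
  endfacet
  facet normal 0.8659 0.5001 0.0000
    outer loop
      vertex 28.00 14.00 0.00
      vertex 21.00 26.12 12.00
      vertex 28.00 14.00 12.00
    endloop
  endfacet
  facet normal 0.0000 1.0000 0.0000
    outer loop
      vertex 21.00 26.12 0.00
      vertex 7.00 26.12 0.00
      vertex 7.00 26.12 12.00
    endloop
  endfacet
  facet normal 0.0000 1.0000 0.0000
    outer loop
      vertex 21.00 26.12 0.00
      vertex 7.00 26.12 12.00
      vertex 21.00 26.12 12.00
    endloop
  endfacet
  facet normal -0.8659 0.5001 0.0000
    outer loop
      vertex 7.00 26.12 0.00
      vertex 0.00 14.00 0.00
      vertex 0.00 14.00 12.00
    endloop
  endfacet
  facet normal -0.8659 0.5001 0.0000
    outer loop
      vertex 7.00 26.12 0.00
      vertex 0.00 14.00 12.00
      vertex 7.00 26.12 12.00
    endloop
  endfacet
  facet normal -0.8659 -0.5001 0.0000
    outer loop
      vertex 0.00 14.00 0.00
      vertex 7.00 1.88 0.00
      vertex 7.00 1.88 12.00
    endloop
  endfacet
  facet normal -0.8659 -0.5001 0.0000
    outer loop
      vertex 0.00 14.00 0.00
      vertex 7.00 1.88 12.00
      vertex 0.00 14.00 12.00
    endloop
  endfacet
  facet normal 0.0000 -1.0000 0.0000
    outer loop
      vertex 7.00 1.88 0.00
      vertex 21.00 1.88 0.00
      vertex 21.00 1.88 12.00
    endloop
  endfacet
  facet normal 0.0000 -1.0000 0.0000
    outer loop
      vertex 7.00 1.88 0.00
      vertex 21.00 1.88 12.00
      vertex 7.00 1.88 12.00
    endloop
  endfacet
  facet normal 0.8659 -0.5001 0.0000
    outer loop
      vertex 21.00 1.88 0.00
      vertex 28.00 14.00 0.00
      vertex 28.00 14.00 12.00
    endloop
  endfacet
  facet normal 0.8659 -0.5001 0.0000
    outer loop
      vertex 21.00 1.88 0.00
      vertex 28.00 14.00 12.00
      vertex 21.00 1.88 12.00
    endloop
  endfacet
endsolid part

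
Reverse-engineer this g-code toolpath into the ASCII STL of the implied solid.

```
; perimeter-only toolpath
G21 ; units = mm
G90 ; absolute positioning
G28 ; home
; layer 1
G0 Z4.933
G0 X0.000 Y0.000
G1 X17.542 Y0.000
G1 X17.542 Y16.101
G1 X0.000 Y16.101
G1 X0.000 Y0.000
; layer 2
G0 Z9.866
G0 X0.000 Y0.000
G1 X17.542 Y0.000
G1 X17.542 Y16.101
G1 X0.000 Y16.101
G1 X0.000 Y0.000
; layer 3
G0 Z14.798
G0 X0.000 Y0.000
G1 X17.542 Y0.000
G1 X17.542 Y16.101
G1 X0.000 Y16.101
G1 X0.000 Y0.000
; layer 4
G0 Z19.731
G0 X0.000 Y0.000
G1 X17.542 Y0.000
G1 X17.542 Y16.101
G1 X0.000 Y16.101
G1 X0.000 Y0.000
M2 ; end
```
solid part
  facet normal 0.0000 0.0000 -1.0000
    outer loop
      vertex 17.542 16.101 0.000
      vertex 17.542 0.000 0.000
      vertex 0.000 0.000 0.000
    endloop
  endfacet
  facet normal 0.0000 0.0000 -1.0000
    outer loop
      vertex 0.000 16.101 0.000
      vertex 17.542 16.101 0.000
      vertex 0.000 0.000 0.000
    endloop
  endfacet
  facet normal 0.0000 0.0000 1.0000
    outer loop
      vertex 0.000 0.000 19.731
      vertex 17.542 0.000 19.731
      vertex 17.542 16.101 19.731
    endloop
  endfacet
  facet normal 0.0000 0.0000 1.0000
    outer loop
      vertex 0.000 0.000 19.731
      vertex 17.542 16.101 19.731
      vertex 0.000 16.101 19.731
    endloop
  endfacet
  facet normal 0.0000 -1.0000 0.0000
    outer loop
      vertex 0.000 0.000 0.000
      vertex 17.542 0.000 0.000
      vertex 17.542 0.000 19.731
    endloop
  endfacet
  facet normal 0.0000 -1.0000 0.0000
    outer loop
      vertex 0.000 0.000 0.000
      vertex 17.542 0.000 19.731
      vertex 0.000 0.000 19.731
    endloop
  endfacet
  facet normal 0.0000 1.0000 0.0000
    outer loop
      vertex 17.542 16.101 19.731
      vertex 17.542 16.101 0.000
      vertex 0.000 16.101 0.000
    endloop
  endfacet
  facet normal 0.0000 1.0000 0.0000
    outer loop
      vertex 0.000 16.101 19.731
      vertex 17.542 16.101 19.731
      vertex 0.000 16.101 0.000
    endloop
  endfacet
  facet normal -1.0000 0.0000 0.0000
    outer loop
      vertex 0.000 16.101 19.731
      vertex 0.000 16.101 0.000
      vertex 0.000 0.000 0.000
    endloop
  endfacet
  facet normal -1.0000 0.0000 0.0000
    outer loop
      vertex 0.000 0.000 19.731
      vertex 0.000 16.101 19.731
      vertex 0.000 0.000 0.000
    endloop
  endfacet
  facet normal 1.0000 0.0000 0.0000
    outer loop
      vertex 17.542 0.000 0.000
      vertex 17.542 16.101 0.000
      vertex 17.542 16.101 19.731
    endloop
  endfacet
  facet normal 1.0000 0.0000 0.0000
    outer loop
      vertex 17.542 0.000 0.000
      vertex 17.542 16.101 19.731
      vertex 17.542 0.000 19.731
    endloop
  endfacet
endsolid part

The G0 Z moves step by Δz≈4.933 mm. Every layer's G1 loop is the same polygon, so the solid is a straight extrusion of it from z=0 to z≈19.7. Closing with flat bottom and top caps and triangulating gives 12 facets — a rectangular box, roughly 17.5 × 16.1 mm footprint and 19.7 mm tall.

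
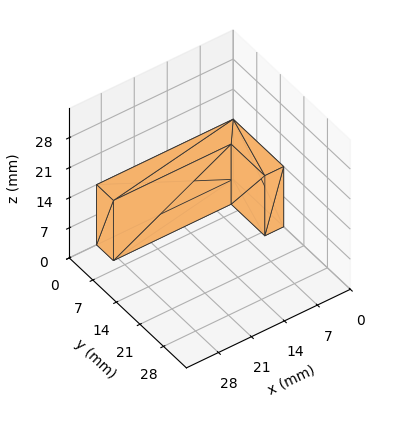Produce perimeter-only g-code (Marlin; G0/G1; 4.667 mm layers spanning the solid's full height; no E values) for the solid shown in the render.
Reading the render: the shape is an L-shaped prism: outer 29 × 15 mm, arm thicknesses ≈ 5 mm (horizontal) and 4 mm (vertical), extruded 14 mm in z (dimensions read to the nearest mm from the axis ticks). For the g-code, the solid's height is divided into equal slices at the stated Δz and each level perimeter traced with G1 moves after a G0 lift.

; perimeter-only toolpath
G21 ; units = mm
G90 ; absolute positioning
G28 ; home
; layer 1
G0 Z4.667
G0 X0.000 Y0.000
G1 X29.000 Y0.000
G1 X29.000 Y5.000
G1 X4.000 Y5.000
G1 X4.000 Y15.000
G1 X0.000 Y15.000
G1 X0.000 Y0.000
; layer 2
G0 Z9.333
G0 X0.000 Y0.000
G1 X29.000 Y0.000
G1 X29.000 Y5.000
G1 X4.000 Y5.000
G1 X4.000 Y15.000
G1 X0.000 Y15.000
G1 X0.000 Y0.000
; layer 3
G0 Z14.000
G0 X0.000 Y0.000
G1 X29.000 Y0.000
G1 X29.000 Y5.000
G1 X4.000 Y5.000
G1 X4.000 Y15.000
G1 X0.000 Y15.000
G1 X0.000 Y0.000
M2 ; end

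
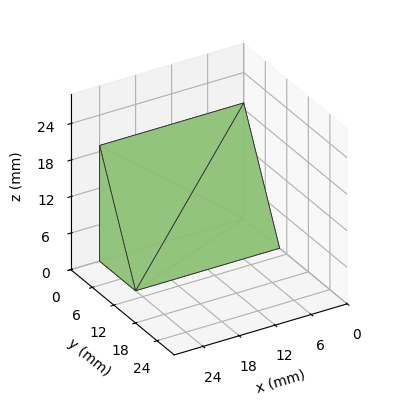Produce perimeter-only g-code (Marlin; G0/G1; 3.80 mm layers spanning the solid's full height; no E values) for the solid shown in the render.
Reading the render: the shape is a wedge (ramp): 24 × 10 mm base, rising to 19 mm along the y=0 edge and sloping linearly to z=0 at y=10 (dimensions read to the nearest mm from the axis ticks). For the g-code, the solid's height is divided into equal slices at the stated Δz and each level perimeter traced with G1 moves after a G0 lift.

; perimeter-only toolpath
G21 ; units = mm
G90 ; absolute positioning
G28 ; home
; layer 1
G0 Z3.80
G0 X0.00 Y0.00
G1 X24.00 Y0.00
G1 X24.00 Y8.00
G1 X0.00 Y8.00
G1 X0.00 Y0.00
; layer 2
G0 Z7.60
G0 X0.00 Y0.00
G1 X24.00 Y0.00
G1 X24.00 Y6.00
G1 X0.00 Y6.00
G1 X0.00 Y0.00
; layer 3
G0 Z11.40
G0 X0.00 Y0.00
G1 X24.00 Y0.00
G1 X24.00 Y4.00
G1 X0.00 Y4.00
G1 X0.00 Y0.00
; layer 4
G0 Z15.20
G0 X0.00 Y0.00
G1 X24.00 Y0.00
G1 X24.00 Y2.00
G1 X0.00 Y2.00
G1 X0.00 Y0.00
M2 ; end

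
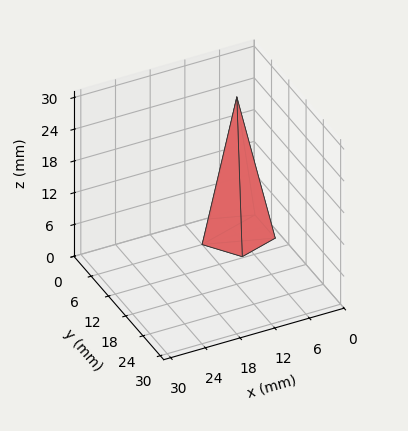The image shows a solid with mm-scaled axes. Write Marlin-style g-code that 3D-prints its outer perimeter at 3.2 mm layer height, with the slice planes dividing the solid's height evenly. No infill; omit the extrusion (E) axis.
Reading the render: the shape is a regular 5-sided pyramid, base circumscribed radius ≈ 6 mm, apex at z ≈ 26 mm (dimensions read to the nearest mm from the axis ticks). For the g-code, the solid's height is divided into equal slices at the stated Δz and each level perimeter traced with G1 moves after a G0 lift.

; perimeter-only toolpath
G21 ; units = mm
G90 ; absolute positioning
G28 ; home
; layer 1
G0 Z3.2
G0 X11.2 Y6.0
G1 X7.7 Y11.0
G1 X1.7 Y9.1
G1 X1.7 Y2.9
G1 X7.7 Y1.0
G1 X11.2 Y6.0
; layer 2
G0 Z6.5
G0 X10.5 Y6.0
G1 X7.4 Y10.3
G1 X2.3 Y8.6
G1 X2.3 Y3.4
G1 X7.4 Y1.7
G1 X10.5 Y6.0
; layer 3
G0 Z9.8
G0 X9.8 Y6.0
G1 X7.2 Y9.6
G1 X2.9 Y8.2
G1 X2.9 Y3.8
G1 X7.2 Y2.4
G1 X9.8 Y6.0
; layer 4
G0 Z13.0
G0 X9.0 Y6.0
G1 X7.0 Y8.8
G1 X3.5 Y7.8
G1 X3.5 Y4.2
G1 X7.0 Y3.1
G1 X9.0 Y6.0
; layer 5
G0 Z16.2
G0 X8.2 Y6.0
G1 X6.7 Y8.1
G1 X4.2 Y7.3
G1 X4.2 Y4.7
G1 X6.7 Y3.9
G1 X8.2 Y6.0
; layer 6
G0 Z19.5
G0 X7.5 Y6.0
G1 X6.5 Y7.4
G1 X4.8 Y6.9
G1 X4.8 Y5.1
G1 X6.5 Y4.6
G1 X7.5 Y6.0
; layer 7
G0 Z22.8
G0 X6.8 Y6.0
G1 X6.2 Y6.7
G1 X5.4 Y6.4
G1 X5.4 Y5.6
G1 X6.2 Y5.3
G1 X6.8 Y6.0
M2 ; end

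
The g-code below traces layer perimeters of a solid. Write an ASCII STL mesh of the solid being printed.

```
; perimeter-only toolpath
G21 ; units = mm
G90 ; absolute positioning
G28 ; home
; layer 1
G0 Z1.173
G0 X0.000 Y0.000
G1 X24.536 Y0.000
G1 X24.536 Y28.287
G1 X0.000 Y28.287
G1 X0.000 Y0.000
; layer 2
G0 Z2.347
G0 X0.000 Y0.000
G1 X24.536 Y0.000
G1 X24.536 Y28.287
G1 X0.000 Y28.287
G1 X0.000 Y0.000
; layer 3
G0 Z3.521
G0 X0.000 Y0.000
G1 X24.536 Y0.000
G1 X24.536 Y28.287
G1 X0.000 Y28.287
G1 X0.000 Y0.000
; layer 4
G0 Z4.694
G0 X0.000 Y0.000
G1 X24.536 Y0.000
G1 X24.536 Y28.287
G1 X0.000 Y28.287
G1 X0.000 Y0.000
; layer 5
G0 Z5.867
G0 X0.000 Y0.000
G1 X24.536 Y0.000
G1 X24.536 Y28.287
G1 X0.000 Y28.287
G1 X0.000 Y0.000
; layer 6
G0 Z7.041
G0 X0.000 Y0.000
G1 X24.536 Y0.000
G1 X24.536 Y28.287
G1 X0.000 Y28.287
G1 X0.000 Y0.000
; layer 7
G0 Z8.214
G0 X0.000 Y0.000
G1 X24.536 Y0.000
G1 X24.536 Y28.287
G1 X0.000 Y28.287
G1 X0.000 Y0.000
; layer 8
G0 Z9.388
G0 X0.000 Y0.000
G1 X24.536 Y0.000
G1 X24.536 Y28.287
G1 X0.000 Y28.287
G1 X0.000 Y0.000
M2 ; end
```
solid part
  facet normal 0.0000 0.0000 -1.0000
    outer loop
      vertex 24.536 28.287 0.000
      vertex 24.536 0.000 0.000
      vertex 0.000 0.000 0.000
    endloop
  endfacet
  facet normal 0.0000 0.0000 -1.0000
    outer loop
      vertex 0.000 28.287 0.000
      vertex 24.536 28.287 0.000
      vertex 0.000 0.000 0.000
    endloop
  endfacet
  facet normal 0.0000 0.0000 1.0000
    outer loop
      vertex 0.000 0.000 9.388
      vertex 24.536 0.000 9.388
      vertex 24.536 28.287 9.388
    endloop
  endfacet
  facet normal 0.0000 0.0000 1.0000
    outer loop
      vertex 0.000 0.000 9.388
      vertex 24.536 28.287 9.388
      vertex 0.000 28.287 9.388
    endloop
  endfacet
  facet normal 0.0000 -1.0000 0.0000
    outer loop
      vertex 0.000 0.000 0.000
      vertex 24.536 0.000 0.000
      vertex 24.536 0.000 9.388
    endloop
  endfacet
  facet normal 0.0000 -1.0000 0.0000
    outer loop
      vertex 0.000 0.000 0.000
      vertex 24.536 0.000 9.388
      vertex 0.000 0.000 9.388
    endloop
  endfacet
  facet normal 0.0000 1.0000 0.0000
    outer loop
      vertex 24.536 28.287 9.388
      vertex 24.536 28.287 0.000
      vertex 0.000 28.287 0.000
    endloop
  endfacet
  facet normal 0.0000 1.0000 0.0000
    outer loop
      vertex 0.000 28.287 9.388
      vertex 24.536 28.287 9.388
      vertex 0.000 28.287 0.000
    endloop
  endfacet
  facet normal -1.0000 0.0000 0.0000
    outer loop
      vertex 0.000 28.287 9.388
      vertex 0.000 28.287 0.000
      vertex 0.000 0.000 0.000
    endloop
  endfacet
  facet normal -1.0000 0.0000 0.0000
    outer loop
      vertex 0.000 0.000 9.388
      vertex 0.000 28.287 9.388
      vertex 0.000 0.000 0.000
    endloop
  endfacet
  facet normal 1.0000 0.0000 0.0000
    outer loop
      vertex 24.536 0.000 0.000
      vertex 24.536 28.287 0.000
      vertex 24.536 28.287 9.388
    endloop
  endfacet
  facet normal 1.0000 0.0000 0.0000
    outer loop
      vertex 24.536 0.000 0.000
      vertex 24.536 28.287 9.388
      vertex 24.536 0.000 9.388
    endloop
  endfacet
endsolid part

The G0 Z moves step by Δz≈1.173 mm. Every layer's G1 loop is the same polygon, so the solid is a straight extrusion of it from z=0 to z≈9.39. Closing with flat bottom and top caps and triangulating gives 12 facets — a rectangular box, roughly 24.5 × 28.3 mm footprint and 9.39 mm tall.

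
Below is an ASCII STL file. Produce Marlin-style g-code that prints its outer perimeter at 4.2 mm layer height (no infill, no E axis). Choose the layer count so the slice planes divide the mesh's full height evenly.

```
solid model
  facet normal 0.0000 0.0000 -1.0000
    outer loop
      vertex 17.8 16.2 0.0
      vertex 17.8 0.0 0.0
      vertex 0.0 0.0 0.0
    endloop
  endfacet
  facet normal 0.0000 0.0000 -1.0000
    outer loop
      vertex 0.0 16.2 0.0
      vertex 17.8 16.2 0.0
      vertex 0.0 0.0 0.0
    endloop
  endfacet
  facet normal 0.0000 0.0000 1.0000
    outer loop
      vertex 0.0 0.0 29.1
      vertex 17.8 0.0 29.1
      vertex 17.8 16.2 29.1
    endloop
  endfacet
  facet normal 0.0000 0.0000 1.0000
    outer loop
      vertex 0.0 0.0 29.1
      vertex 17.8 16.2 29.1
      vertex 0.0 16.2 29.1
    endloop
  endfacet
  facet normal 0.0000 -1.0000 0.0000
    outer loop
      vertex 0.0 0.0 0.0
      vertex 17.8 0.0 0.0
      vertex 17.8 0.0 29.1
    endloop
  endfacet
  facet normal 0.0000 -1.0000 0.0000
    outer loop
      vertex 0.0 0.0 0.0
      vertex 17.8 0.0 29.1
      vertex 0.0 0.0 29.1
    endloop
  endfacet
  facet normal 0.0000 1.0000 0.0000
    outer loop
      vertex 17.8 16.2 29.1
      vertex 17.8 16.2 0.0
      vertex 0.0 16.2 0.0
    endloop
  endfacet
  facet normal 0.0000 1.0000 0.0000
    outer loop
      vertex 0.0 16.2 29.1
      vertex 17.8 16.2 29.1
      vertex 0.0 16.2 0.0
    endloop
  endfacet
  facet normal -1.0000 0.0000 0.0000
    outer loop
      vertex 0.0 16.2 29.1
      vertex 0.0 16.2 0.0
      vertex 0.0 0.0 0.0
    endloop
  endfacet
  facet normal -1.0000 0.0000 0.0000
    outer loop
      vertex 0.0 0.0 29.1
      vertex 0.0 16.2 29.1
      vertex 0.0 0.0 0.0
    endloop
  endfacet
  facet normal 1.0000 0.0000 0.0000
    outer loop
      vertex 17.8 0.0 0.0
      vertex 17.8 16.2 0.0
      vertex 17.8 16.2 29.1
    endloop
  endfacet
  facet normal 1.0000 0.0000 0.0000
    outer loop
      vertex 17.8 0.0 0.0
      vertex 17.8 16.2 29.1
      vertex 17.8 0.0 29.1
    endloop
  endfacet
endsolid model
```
; perimeter-only toolpath
G21 ; units = mm
G90 ; absolute positioning
G28 ; home
; layer 1
G0 Z4.2
G0 X0.0 Y0.0
G1 X17.8 Y0.0
G1 X17.8 Y16.2
G1 X0.0 Y16.2
G1 X0.0 Y0.0
; layer 2
G0 Z8.3
G0 X0.0 Y0.0
G1 X17.8 Y0.0
G1 X17.8 Y16.2
G1 X0.0 Y16.2
G1 X0.0 Y0.0
; layer 3
G0 Z12.5
G0 X0.0 Y0.0
G1 X17.8 Y0.0
G1 X17.8 Y16.2
G1 X0.0 Y16.2
G1 X0.0 Y0.0
; layer 4
G0 Z16.6
G0 X0.0 Y0.0
G1 X17.8 Y0.0
G1 X17.8 Y16.2
G1 X0.0 Y16.2
G1 X0.0 Y0.0
; layer 5
G0 Z20.8
G0 X0.0 Y0.0
G1 X17.8 Y0.0
G1 X17.8 Y16.2
G1 X0.0 Y16.2
G1 X0.0 Y0.0
; layer 6
G0 Z24.9
G0 X0.0 Y0.0
G1 X17.8 Y0.0
G1 X17.8 Y16.2
G1 X0.0 Y16.2
G1 X0.0 Y0.0
; layer 7
G0 Z29.1
G0 X0.0 Y0.0
G1 X17.8 Y0.0
G1 X17.8 Y16.2
G1 X0.0 Y16.2
G1 X0.0 Y0.0
M2 ; end

The solid is a rectangular box, roughly 17.8 × 16.2 mm footprint and 29.1 mm tall. Slicing at Δz = 4.2 mm — 7 equal slices spanning the solid's height, so layer i sits at z = i·h/7 — gives 7 non-empty perimeters. Each is a 4-segment closed polygon; G0 lifts to the layer z and rapids to the start vertex, then G1 traces the edges.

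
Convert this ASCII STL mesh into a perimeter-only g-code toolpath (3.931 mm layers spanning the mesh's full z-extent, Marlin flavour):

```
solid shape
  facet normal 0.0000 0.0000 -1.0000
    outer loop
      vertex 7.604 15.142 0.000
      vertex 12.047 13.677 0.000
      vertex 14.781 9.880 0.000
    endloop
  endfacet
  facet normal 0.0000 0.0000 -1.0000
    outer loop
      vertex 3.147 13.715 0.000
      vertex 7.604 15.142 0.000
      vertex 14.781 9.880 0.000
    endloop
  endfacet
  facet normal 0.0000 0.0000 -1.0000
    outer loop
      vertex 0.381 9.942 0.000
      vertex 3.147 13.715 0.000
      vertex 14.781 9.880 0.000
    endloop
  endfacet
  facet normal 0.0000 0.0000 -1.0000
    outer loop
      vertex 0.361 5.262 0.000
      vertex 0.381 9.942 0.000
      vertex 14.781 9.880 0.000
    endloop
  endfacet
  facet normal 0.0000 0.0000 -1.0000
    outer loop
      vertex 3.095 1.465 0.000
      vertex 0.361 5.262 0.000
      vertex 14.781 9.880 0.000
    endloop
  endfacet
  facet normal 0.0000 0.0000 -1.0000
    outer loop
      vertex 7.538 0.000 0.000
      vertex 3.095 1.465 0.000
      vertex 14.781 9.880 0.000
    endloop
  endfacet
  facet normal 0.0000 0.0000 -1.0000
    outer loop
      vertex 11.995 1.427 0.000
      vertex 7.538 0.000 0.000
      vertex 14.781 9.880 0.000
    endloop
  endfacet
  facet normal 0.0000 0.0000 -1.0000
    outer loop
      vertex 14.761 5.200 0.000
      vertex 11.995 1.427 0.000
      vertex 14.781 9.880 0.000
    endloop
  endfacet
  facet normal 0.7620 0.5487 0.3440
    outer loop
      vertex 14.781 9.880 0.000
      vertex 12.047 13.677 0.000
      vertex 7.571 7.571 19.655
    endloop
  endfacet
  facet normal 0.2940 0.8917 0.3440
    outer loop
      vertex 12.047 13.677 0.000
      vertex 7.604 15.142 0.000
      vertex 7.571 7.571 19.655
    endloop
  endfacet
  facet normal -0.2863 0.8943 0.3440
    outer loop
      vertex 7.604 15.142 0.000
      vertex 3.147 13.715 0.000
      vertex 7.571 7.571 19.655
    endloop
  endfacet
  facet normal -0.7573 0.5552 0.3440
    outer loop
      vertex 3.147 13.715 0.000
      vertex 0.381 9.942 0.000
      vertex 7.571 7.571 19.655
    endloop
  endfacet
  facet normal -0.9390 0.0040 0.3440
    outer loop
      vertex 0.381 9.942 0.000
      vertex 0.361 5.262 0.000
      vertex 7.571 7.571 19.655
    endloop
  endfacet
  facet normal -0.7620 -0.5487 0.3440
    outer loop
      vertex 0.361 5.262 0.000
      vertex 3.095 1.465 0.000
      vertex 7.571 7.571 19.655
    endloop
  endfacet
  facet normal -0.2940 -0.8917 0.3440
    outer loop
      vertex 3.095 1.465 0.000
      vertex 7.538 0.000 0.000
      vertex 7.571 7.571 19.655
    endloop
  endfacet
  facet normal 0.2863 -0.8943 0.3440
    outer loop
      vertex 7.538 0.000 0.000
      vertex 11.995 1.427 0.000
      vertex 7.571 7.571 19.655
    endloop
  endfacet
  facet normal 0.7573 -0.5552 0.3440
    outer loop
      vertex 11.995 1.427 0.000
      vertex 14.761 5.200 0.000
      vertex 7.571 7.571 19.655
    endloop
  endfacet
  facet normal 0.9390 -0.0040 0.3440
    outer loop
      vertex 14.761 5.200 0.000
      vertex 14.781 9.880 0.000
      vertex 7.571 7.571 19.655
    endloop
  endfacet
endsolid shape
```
; perimeter-only toolpath
G21 ; units = mm
G90 ; absolute positioning
G28 ; home
; layer 1
G0 Z3.931
G0 X13.339 Y9.418
G1 X11.152 Y12.456
G1 X7.597 Y13.628
G1 X4.032 Y12.486
G1 X1.819 Y9.468
G1 X1.803 Y5.724
G1 X3.990 Y2.686
G1 X7.545 Y1.514
G1 X11.110 Y2.656
G1 X13.323 Y5.674
G1 X13.339 Y9.418
; layer 2
G0 Z7.862
G0 X11.897 Y8.956
G1 X10.257 Y11.235
G1 X7.591 Y12.114
G1 X4.917 Y11.257
G1 X3.257 Y8.994
G1 X3.245 Y6.186
G1 X4.885 Y3.907
G1 X7.551 Y3.028
G1 X10.225 Y3.885
G1 X11.885 Y6.148
G1 X11.897 Y8.956
; layer 3
G0 Z11.793
G0 X10.455 Y8.495
G1 X9.361 Y10.013
G1 X7.584 Y10.599
G1 X5.801 Y10.029
G1 X4.695 Y8.519
G1 X4.687 Y6.647
G1 X5.781 Y5.129
G1 X7.558 Y4.543
G1 X9.341 Y5.113
G1 X10.447 Y6.623
G1 X10.455 Y8.495
; layer 4
G0 Z15.724
G0 X9.013 Y8.033
G1 X8.466 Y8.792
G1 X7.578 Y9.085
G1 X6.686 Y8.800
G1 X6.133 Y8.045
G1 X6.129 Y7.109
G1 X6.676 Y6.350
G1 X7.564 Y6.057
G1 X8.456 Y6.342
G1 X9.009 Y7.097
G1 X9.013 Y8.033
M2 ; end

The solid is a regular 10-sided pyramid, base circumscribed radius ≈ 7.57 mm, apex at z ≈ 19.7 mm. Slicing at Δz = 3.931 mm — 5 equal slices spanning the solid's height, so layer i sits at z = i·h/5 — gives 4 non-empty perimeters. Each is a 10-segment closed polygon; G0 lifts to the layer z and rapids to the start vertex, then G1 traces the edges. The cross-section shrinks linearly with z (the slice at the apex is degenerate and omitted).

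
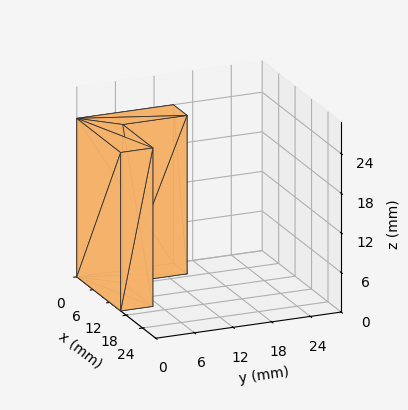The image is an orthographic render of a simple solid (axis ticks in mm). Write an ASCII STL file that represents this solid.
Reading the render: the shape is an L-shaped prism: outer 16 × 15 mm, arm thicknesses ≈ 5 mm (horizontal) and 5 mm (vertical), extruded 24 mm in z (dimensions read to the nearest mm from the axis ticks). For the STL, each face is triangulated and given an outward normal.

solid part
  facet normal 0.0000 0.0000 -1.0000
    outer loop
      vertex 16.000 5.000 0.000
      vertex 16.000 0.000 0.000
      vertex 0.000 0.000 0.000
    endloop
  endfacet
  facet normal 0.0000 0.0000 -1.0000
    outer loop
      vertex 5.000 5.000 0.000
      vertex 16.000 5.000 0.000
      vertex 0.000 0.000 0.000
    endloop
  endfacet
  facet normal 0.0000 0.0000 -1.0000
    outer loop
      vertex 5.000 15.000 0.000
      vertex 5.000 5.000 0.000
      vertex 0.000 0.000 0.000
    endloop
  endfacet
  facet normal 0.0000 0.0000 -1.0000
    outer loop
      vertex 0.000 15.000 0.000
      vertex 5.000 15.000 0.000
      vertex 0.000 0.000 0.000
    endloop
  endfacet
  facet normal 0.0000 0.0000 1.0000
    outer loop
      vertex 0.000 0.000 24.000
      vertex 16.000 0.000 24.000
      vertex 16.000 5.000 24.000
    endloop
  endfacet
  facet normal 0.0000 0.0000 1.0000
    outer loop
      vertex 0.000 0.000 24.000
      vertex 16.000 5.000 24.000
      vertex 5.000 5.000 24.000
    endloop
  endfacet
  facet normal 0.0000 0.0000 1.0000
    outer loop
      vertex 0.000 0.000 24.000
      vertex 5.000 5.000 24.000
      vertex 5.000 15.000 24.000
    endloop
  endfacet
  facet normal 0.0000 0.0000 1.0000
    outer loop
      vertex 0.000 0.000 24.000
      vertex 5.000 15.000 24.000
      vertex 0.000 15.000 24.000
    endloop
  endfacet
  facet normal 0.0000 -1.0000 0.0000
    outer loop
      vertex 0.000 0.000 0.000
      vertex 16.000 0.000 0.000
      vertex 16.000 0.000 24.000
    endloop
  endfacet
  facet normal 0.0000 -1.0000 0.0000
    outer loop
      vertex 0.000 0.000 0.000
      vertex 16.000 0.000 24.000
      vertex 0.000 0.000 24.000
    endloop
  endfacet
  facet normal 1.0000 0.0000 0.0000
    outer loop
      vertex 16.000 0.000 0.000
      vertex 16.000 5.000 0.000
      vertex 16.000 5.000 24.000
    endloop
  endfacet
  facet normal 1.0000 0.0000 0.0000
    outer loop
      vertex 16.000 0.000 0.000
      vertex 16.000 5.000 24.000
      vertex 16.000 0.000 24.000
    endloop
  endfacet
  facet normal 0.0000 1.0000 0.0000
    outer loop
      vertex 16.000 5.000 0.000
      vertex 5.000 5.000 0.000
      vertex 5.000 5.000 24.000
    endloop
  endfacet
  facet normal 0.0000 1.0000 0.0000
    outer loop
      vertex 16.000 5.000 0.000
      vertex 5.000 5.000 24.000
      vertex 16.000 5.000 24.000
    endloop
  endfacet
  facet normal 1.0000 0.0000 0.0000
    outer loop
      vertex 5.000 5.000 0.000
      vertex 5.000 15.000 0.000
      vertex 5.000 15.000 24.000
    endloop
  endfacet
  facet normal 1.0000 0.0000 0.0000
    outer loop
      vertex 5.000 5.000 0.000
      vertex 5.000 15.000 24.000
      vertex 5.000 5.000 24.000
    endloop
  endfacet
  facet normal 0.0000 1.0000 0.0000
    outer loop
      vertex 5.000 15.000 0.000
      vertex 0.000 15.000 0.000
      vertex 0.000 15.000 24.000
    endloop
  endfacet
  facet normal 0.0000 1.0000 0.0000
    outer loop
      vertex 5.000 15.000 0.000
      vertex 0.000 15.000 24.000
      vertex 5.000 15.000 24.000
    endloop
  endfacet
  facet normal -1.0000 0.0000 0.0000
    outer loop
      vertex 0.000 15.000 0.000
      vertex 0.000 0.000 0.000
      vertex 0.000 0.000 24.000
    endloop
  endfacet
  facet normal -1.0000 0.0000 0.0000
    outer loop
      vertex 0.000 15.000 0.000
      vertex 0.000 0.000 24.000
      vertex 0.000 15.000 24.000
    endloop
  endfacet
endsolid part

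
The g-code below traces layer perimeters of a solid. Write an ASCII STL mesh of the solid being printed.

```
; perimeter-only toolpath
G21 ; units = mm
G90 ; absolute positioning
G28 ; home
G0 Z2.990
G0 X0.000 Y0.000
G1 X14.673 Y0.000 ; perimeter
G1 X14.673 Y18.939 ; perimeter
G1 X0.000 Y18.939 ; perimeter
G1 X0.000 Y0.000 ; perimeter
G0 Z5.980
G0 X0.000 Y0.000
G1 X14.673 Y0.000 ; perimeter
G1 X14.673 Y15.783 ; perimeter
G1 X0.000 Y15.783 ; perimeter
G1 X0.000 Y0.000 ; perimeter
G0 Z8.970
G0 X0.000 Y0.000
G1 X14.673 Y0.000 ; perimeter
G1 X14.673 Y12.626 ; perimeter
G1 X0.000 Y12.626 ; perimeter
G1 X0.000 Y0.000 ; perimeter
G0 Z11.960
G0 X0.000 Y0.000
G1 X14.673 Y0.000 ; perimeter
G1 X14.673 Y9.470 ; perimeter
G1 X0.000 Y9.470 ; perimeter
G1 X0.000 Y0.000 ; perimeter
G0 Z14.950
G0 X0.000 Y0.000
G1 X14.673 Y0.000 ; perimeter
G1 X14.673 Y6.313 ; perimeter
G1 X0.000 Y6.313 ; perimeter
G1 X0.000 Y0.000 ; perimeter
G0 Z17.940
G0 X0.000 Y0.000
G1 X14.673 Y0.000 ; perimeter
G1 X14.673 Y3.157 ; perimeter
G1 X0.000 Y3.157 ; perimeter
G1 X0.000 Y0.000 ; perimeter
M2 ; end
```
solid part
  facet normal 0.0000 0.0000 -1.0000
    outer loop
      vertex 14.673 22.096 0.000
      vertex 14.673 0.000 0.000
      vertex 0.000 0.000 0.000
    endloop
  endfacet
  facet normal 0.0000 0.0000 -1.0000
    outer loop
      vertex 0.000 22.096 0.000
      vertex 14.673 22.096 0.000
      vertex 0.000 0.000 0.000
    endloop
  endfacet
  facet normal 0.0000 -1.0000 0.0000
    outer loop
      vertex 0.000 0.000 0.000
      vertex 14.673 0.000 0.000
      vertex 14.673 0.000 20.930
    endloop
  endfacet
  facet normal 0.0000 -1.0000 0.0000
    outer loop
      vertex 0.000 0.000 0.000
      vertex 14.673 0.000 20.930
      vertex 0.000 0.000 20.930
    endloop
  endfacet
  facet normal 0.0000 0.6877 0.7260
    outer loop
      vertex 0.000 0.000 20.930
      vertex 14.673 0.000 20.930
      vertex 14.673 22.096 0.000
    endloop
  endfacet
  facet normal 0.0000 0.6877 0.7260
    outer loop
      vertex 0.000 0.000 20.930
      vertex 14.673 22.096 0.000
      vertex 0.000 22.096 0.000
    endloop
  endfacet
  facet normal -1.0000 0.0000 0.0000
    outer loop
      vertex 0.000 0.000 20.930
      vertex 0.000 22.096 0.000
      vertex 0.000 0.000 0.000
    endloop
  endfacet
  facet normal 1.0000 0.0000 0.0000
    outer loop
      vertex 14.673 0.000 0.000
      vertex 14.673 22.096 0.000
      vertex 14.673 0.000 20.930
    endloop
  endfacet
endsolid part

The G0 Z moves step by Δz≈2.990 mm. The G1 loops shrink linearly with z, so the solid tapers from its base footprint up to z≈20.9. Closing with a flat bottom cap and the tapered top and triangulating gives 8 facets — a wedge (ramp): 14.7 × 22.1 mm base, rising to 20.9 mm along the y=0 edge and sloping linearly to z=0 at y=22.1.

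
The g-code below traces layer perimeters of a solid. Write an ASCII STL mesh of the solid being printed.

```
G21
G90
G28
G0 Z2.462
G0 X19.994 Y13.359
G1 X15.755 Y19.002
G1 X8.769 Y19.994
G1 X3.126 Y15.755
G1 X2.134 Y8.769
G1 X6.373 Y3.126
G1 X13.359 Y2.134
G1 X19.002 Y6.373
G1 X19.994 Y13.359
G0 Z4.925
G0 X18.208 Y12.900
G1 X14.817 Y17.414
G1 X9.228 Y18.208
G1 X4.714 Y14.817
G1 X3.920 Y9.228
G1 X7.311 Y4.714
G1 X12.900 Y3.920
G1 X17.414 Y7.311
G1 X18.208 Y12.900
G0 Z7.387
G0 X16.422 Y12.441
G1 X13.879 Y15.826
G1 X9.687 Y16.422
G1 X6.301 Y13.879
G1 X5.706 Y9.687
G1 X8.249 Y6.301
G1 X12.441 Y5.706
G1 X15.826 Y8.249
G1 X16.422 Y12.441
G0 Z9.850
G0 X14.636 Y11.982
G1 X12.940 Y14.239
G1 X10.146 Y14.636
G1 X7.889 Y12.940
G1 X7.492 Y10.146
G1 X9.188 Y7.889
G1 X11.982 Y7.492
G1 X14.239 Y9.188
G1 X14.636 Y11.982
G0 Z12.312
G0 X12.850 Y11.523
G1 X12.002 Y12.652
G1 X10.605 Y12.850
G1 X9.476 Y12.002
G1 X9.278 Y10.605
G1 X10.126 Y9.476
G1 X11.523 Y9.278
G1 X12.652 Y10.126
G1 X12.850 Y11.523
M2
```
solid part
  facet normal 0.0000 0.0000 -1.0000
    outer loop
      vertex 8.310 21.780 0.000
      vertex 16.693 20.589 0.000
      vertex 21.780 13.818 0.000
    endloop
  endfacet
  facet normal 0.0000 0.0000 -1.0000
    outer loop
      vertex 1.539 16.693 0.000
      vertex 8.310 21.780 0.000
      vertex 21.780 13.818 0.000
    endloop
  endfacet
  facet normal 0.0000 0.0000 -1.0000
    outer loop
      vertex 0.348 8.310 0.000
      vertex 1.539 16.693 0.000
      vertex 21.780 13.818 0.000
    endloop
  endfacet
  facet normal 0.0000 0.0000 -1.0000
    outer loop
      vertex 5.435 1.539 0.000
      vertex 0.348 8.310 0.000
      vertex 21.780 13.818 0.000
    endloop
  endfacet
  facet normal 0.0000 0.0000 -1.0000
    outer loop
      vertex 13.818 0.348 0.000
      vertex 5.435 1.539 0.000
      vertex 21.780 13.818 0.000
    endloop
  endfacet
  facet normal 0.0000 0.0000 -1.0000
    outer loop
      vertex 20.589 5.435 0.000
      vertex 13.818 0.348 0.000
      vertex 21.780 13.818 0.000
    endloop
  endfacet
  facet normal 0.6575 0.4940 0.5689
    outer loop
      vertex 21.780 13.818 0.000
      vertex 16.693 20.589 0.000
      vertex 11.064 11.064 14.775
    endloop
  endfacet
  facet normal 0.1157 0.8142 0.5690
    outer loop
      vertex 16.693 20.589 0.000
      vertex 8.310 21.780 0.000
      vertex 11.064 11.064 14.775
    endloop
  endfacet
  facet normal -0.4940 0.6575 0.5689
    outer loop
      vertex 8.310 21.780 0.000
      vertex 1.539 16.693 0.000
      vertex 11.064 11.064 14.775
    endloop
  endfacet
  facet normal -0.8142 0.1157 0.5690
    outer loop
      vertex 1.539 16.693 0.000
      vertex 0.348 8.310 0.000
      vertex 11.064 11.064 14.775
    endloop
  endfacet
  facet normal -0.6575 -0.4940 0.5689
    outer loop
      vertex 0.348 8.310 0.000
      vertex 5.435 1.539 0.000
      vertex 11.064 11.064 14.775
    endloop
  endfacet
  facet normal -0.1157 -0.8142 0.5690
    outer loop
      vertex 5.435 1.539 0.000
      vertex 13.818 0.348 0.000
      vertex 11.064 11.064 14.775
    endloop
  endfacet
  facet normal 0.4940 -0.6575 0.5689
    outer loop
      vertex 13.818 0.348 0.000
      vertex 20.589 5.435 0.000
      vertex 11.064 11.064 14.775
    endloop
  endfacet
  facet normal 0.8142 -0.1157 0.5690
    outer loop
      vertex 20.589 5.435 0.000
      vertex 21.780 13.818 0.000
      vertex 11.064 11.064 14.775
    endloop
  endfacet
endsolid part

The G0 Z moves step by Δz≈2.462 mm. The G1 loops shrink linearly with z, so the solid tapers from its base footprint up to z≈14.8. Closing with a flat bottom cap and the tapered top and triangulating gives 14 facets — a regular 8-sided pyramid, base circumscribed radius ≈ 11.1 mm, apex at z ≈ 14.8 mm.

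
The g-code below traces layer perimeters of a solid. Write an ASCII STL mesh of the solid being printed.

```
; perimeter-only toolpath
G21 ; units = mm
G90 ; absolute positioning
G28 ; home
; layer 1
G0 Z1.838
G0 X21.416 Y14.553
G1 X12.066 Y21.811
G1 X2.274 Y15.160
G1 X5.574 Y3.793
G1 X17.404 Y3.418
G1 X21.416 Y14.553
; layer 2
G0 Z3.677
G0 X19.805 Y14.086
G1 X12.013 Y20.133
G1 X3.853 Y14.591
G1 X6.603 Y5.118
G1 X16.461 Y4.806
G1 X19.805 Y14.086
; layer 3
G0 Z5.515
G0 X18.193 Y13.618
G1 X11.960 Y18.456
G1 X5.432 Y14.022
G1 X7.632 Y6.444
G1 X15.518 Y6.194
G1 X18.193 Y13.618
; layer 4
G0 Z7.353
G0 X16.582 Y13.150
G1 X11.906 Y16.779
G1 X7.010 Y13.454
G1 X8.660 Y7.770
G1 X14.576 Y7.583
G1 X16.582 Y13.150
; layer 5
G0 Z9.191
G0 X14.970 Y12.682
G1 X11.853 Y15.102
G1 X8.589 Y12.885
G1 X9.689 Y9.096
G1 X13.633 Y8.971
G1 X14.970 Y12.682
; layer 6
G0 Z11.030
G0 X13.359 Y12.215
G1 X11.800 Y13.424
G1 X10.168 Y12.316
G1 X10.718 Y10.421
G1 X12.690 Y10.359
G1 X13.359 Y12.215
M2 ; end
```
solid part
  facet normal 0.0000 0.0000 -1.0000
    outer loop
      vertex 0.695 15.729 0.000
      vertex 12.119 23.488 0.000
      vertex 23.028 15.021 0.000
    endloop
  endfacet
  facet normal 0.0000 0.0000 -1.0000
    outer loop
      vertex 4.545 2.467 0.000
      vertex 0.695 15.729 0.000
      vertex 23.028 15.021 0.000
    endloop
  endfacet
  facet normal 0.0000 0.0000 -1.0000
    outer loop
      vertex 18.347 2.030 0.000
      vertex 4.545 2.467 0.000
      vertex 23.028 15.021 0.000
    endloop
  endfacet
  facet normal 0.4932 0.6355 0.5941
    outer loop
      vertex 23.028 15.021 0.000
      vertex 12.119 23.488 0.000
      vertex 11.747 11.747 12.868
    endloop
  endfacet
  facet normal -0.4520 0.6654 0.5941
    outer loop
      vertex 12.119 23.488 0.000
      vertex 0.695 15.729 0.000
      vertex 11.747 11.747 12.868
    endloop
  endfacet
  facet normal -0.7725 -0.2243 0.5941
    outer loop
      vertex 0.695 15.729 0.000
      vertex 4.545 2.467 0.000
      vertex 11.747 11.747 12.868
    endloop
  endfacet
  facet normal -0.0255 -0.8040 0.5941
    outer loop
      vertex 4.545 2.467 0.000
      vertex 18.347 2.030 0.000
      vertex 11.747 11.747 12.868
    endloop
  endfacet
  facet normal 0.7568 -0.2727 0.5941
    outer loop
      vertex 18.347 2.030 0.000
      vertex 23.028 15.021 0.000
      vertex 11.747 11.747 12.868
    endloop
  endfacet
endsolid part

The G0 Z moves step by Δz≈1.838 mm. The G1 loops shrink linearly with z, so the solid tapers from its base footprint up to z≈12.9. Closing with a flat bottom cap and the tapered top and triangulating gives 8 facets — a regular 5-sided pyramid, base circumscribed radius ≈ 11.7 mm, apex at z ≈ 12.9 mm.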